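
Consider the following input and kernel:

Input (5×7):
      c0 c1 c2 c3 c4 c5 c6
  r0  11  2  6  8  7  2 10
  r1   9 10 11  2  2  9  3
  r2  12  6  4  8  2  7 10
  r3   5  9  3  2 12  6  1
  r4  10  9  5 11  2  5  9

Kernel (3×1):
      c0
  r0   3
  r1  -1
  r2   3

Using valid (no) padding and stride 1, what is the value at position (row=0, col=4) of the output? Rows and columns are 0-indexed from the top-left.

25

The receptive field on the input at this output position is [7 / 2 / 2]. Elementwise product with the kernel and sum: 7·3 + 2·-1 + 2·3.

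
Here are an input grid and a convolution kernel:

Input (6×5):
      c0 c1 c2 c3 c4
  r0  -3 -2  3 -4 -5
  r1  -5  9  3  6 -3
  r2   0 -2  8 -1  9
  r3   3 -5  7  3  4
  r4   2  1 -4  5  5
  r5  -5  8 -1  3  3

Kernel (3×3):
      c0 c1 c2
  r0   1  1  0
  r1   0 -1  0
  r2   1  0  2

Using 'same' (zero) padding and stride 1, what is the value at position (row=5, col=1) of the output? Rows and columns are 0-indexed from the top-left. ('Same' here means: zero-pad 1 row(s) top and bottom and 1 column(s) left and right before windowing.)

-5

The receptive field on the zero-padded input at this output position is [2 1 -4 / -5 8 -1 / 0 0 0]. Elementwise product with the kernel and sum: 2·1 + 1·1 + 8·-1 + 0·1 + 0·2.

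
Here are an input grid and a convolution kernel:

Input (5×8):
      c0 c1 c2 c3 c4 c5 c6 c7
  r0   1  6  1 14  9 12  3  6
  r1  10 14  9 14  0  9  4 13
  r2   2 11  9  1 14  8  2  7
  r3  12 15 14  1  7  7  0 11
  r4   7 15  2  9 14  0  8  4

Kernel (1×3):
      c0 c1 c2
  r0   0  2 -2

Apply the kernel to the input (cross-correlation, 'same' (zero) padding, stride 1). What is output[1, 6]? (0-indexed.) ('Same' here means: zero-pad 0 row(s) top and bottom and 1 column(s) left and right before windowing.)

The receptive field on the zero-padded input at this output position is [9 4 13]. Elementwise product with the kernel and sum: 4·2 + 13·-2.

-18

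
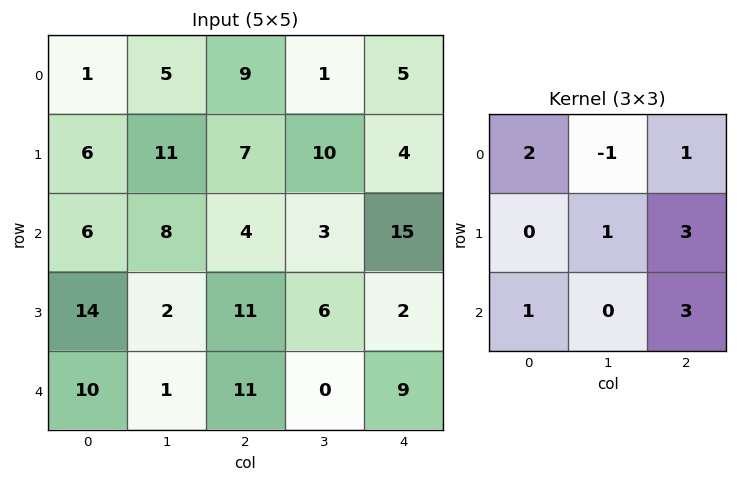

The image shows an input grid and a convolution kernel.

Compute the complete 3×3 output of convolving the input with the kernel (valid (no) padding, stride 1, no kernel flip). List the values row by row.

Output[0,0]: The receptive field on the input at this output position is [1 5 9 / 6 11 7 / 6 8 4]. Elementwise product with the kernel and sum: 1·2 + 5·-1 + 9·1 + 11·1 + 7·3 + 6·1 + 4·3.
Output[0,1]: The receptive field on the input at this output position is [5 9 1 / 11 7 10 / 8 4 3]. Elementwise product with the kernel and sum: 5·2 + 9·-1 + 1·1 + 7·1 + 10·3 + 8·1 + 3·3.

56 56 93
75 58 73
86 45 70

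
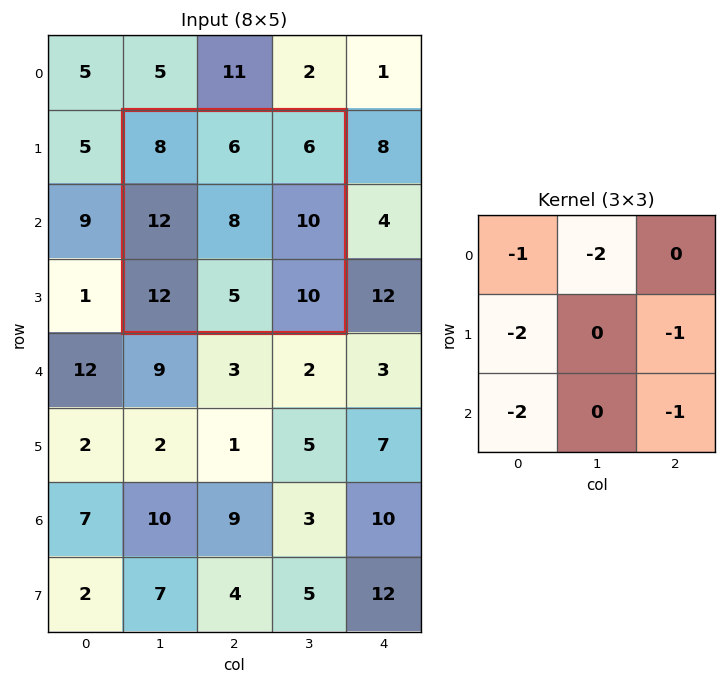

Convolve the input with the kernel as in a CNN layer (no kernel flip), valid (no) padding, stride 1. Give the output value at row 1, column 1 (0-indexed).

The receptive field on the input at this output position is [8 6 6 / 12 8 10 / 12 5 10]. Elementwise product with the kernel and sum: 8·-1 + 6·-2 + 12·-2 + 10·-1 + 12·-2 + 10·-1.

-88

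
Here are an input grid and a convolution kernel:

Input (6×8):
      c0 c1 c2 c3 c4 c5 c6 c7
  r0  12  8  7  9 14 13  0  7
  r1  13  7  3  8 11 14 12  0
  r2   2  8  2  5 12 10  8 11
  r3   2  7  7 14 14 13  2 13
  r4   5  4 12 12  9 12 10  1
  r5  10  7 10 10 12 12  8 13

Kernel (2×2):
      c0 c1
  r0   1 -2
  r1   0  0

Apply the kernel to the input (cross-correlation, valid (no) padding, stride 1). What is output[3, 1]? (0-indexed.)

-7

The receptive field on the input at this output position is [7 7 / 4 12]. Elementwise product with the kernel and sum: 7·1 + 7·-2.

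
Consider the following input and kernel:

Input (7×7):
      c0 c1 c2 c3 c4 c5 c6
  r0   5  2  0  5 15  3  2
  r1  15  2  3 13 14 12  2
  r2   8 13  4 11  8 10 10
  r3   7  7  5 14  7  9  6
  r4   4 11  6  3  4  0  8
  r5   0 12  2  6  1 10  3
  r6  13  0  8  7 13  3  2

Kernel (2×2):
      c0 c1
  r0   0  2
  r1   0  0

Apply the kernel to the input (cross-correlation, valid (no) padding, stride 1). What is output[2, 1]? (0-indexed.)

The receptive field on the input at this output position is [13 4 / 7 5]. Elementwise product with the kernel and sum: 4·2.

8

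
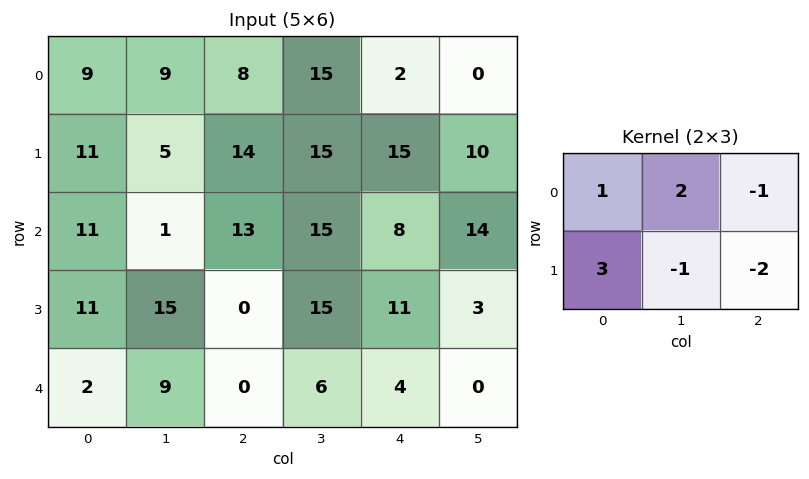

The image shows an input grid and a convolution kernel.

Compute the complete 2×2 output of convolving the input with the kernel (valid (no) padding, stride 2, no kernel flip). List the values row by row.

Output[0,0]: The receptive field on the input at this output position is [9 9 8 / 11 5 14]. Elementwise product with the kernel and sum: 9·1 + 9·2 + 8·-1 + 11·3 + 5·-1 + 14·-2.
Output[0,1]: The receptive field on the input at this output position is [8 15 2 / 14 15 15]. Elementwise product with the kernel and sum: 8·1 + 15·2 + 2·-1 + 14·3 + 15·-1 + 15·-2.

19 33
18 -2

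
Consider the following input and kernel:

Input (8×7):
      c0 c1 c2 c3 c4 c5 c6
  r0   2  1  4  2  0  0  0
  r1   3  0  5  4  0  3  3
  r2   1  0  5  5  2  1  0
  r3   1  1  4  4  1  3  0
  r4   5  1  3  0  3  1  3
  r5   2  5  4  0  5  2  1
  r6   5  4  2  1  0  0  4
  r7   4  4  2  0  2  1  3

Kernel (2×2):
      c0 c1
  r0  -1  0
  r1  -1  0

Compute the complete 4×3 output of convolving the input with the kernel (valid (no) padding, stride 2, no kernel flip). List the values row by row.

Output[0,0]: The receptive field on the input at this output position is [2 1 / 3 0]. Elementwise product with the kernel and sum: 2·-1 + 3·-1.

-5 -9 0
-2 -9 -3
-7 -7 -8
-9 -4 -2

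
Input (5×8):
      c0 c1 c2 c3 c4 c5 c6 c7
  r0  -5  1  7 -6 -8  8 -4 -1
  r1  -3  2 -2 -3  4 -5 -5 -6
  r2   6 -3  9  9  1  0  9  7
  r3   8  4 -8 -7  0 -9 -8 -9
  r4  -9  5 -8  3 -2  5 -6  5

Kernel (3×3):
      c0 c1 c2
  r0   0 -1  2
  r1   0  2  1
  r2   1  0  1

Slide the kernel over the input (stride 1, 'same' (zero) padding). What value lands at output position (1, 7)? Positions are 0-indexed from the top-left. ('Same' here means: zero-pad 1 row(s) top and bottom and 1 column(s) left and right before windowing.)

The receptive field on the zero-padded input at this output position is [-4 -1 0 / -5 -6 0 / 9 7 0]. Elementwise product with the kernel and sum: -1·-1 + 0·2 + -6·2 + 0·1 + 9·1 + 0·1.

-2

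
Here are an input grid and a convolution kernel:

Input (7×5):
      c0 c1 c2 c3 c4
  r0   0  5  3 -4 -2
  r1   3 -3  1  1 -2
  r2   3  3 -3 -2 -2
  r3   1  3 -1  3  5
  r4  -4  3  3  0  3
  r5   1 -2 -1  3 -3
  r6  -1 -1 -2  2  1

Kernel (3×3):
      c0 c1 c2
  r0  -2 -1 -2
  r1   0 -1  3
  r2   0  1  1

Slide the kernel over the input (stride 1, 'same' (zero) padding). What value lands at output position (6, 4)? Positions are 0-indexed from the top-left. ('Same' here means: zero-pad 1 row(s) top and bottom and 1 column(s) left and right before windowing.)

The receptive field on the zero-padded input at this output position is [3 -3 0 / 2 1 0 / 0 0 0]. Elementwise product with the kernel and sum: 3·-2 + -3·-1 + 0·-2 + 1·-1 + 0·3 + 0·1 + 0·1.

-4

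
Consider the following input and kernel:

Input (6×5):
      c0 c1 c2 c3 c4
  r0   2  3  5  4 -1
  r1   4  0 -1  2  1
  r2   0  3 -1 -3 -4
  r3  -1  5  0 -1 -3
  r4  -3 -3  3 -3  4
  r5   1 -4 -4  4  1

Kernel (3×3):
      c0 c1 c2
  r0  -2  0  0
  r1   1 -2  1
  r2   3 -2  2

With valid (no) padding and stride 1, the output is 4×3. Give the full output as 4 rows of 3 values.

Output[0,0]: The receptive field on the input at this output position is [2 3 5 / 4 0 -1 / 0 3 -1]. Elementwise product with the kernel and sum: 2·-2 + 4·1 + 0·-2 + -1·1 + 0·3 + 3·-2 + -1·2.

-9 3 -19
-28 15 -1
-8 -23 24
11 -18 -5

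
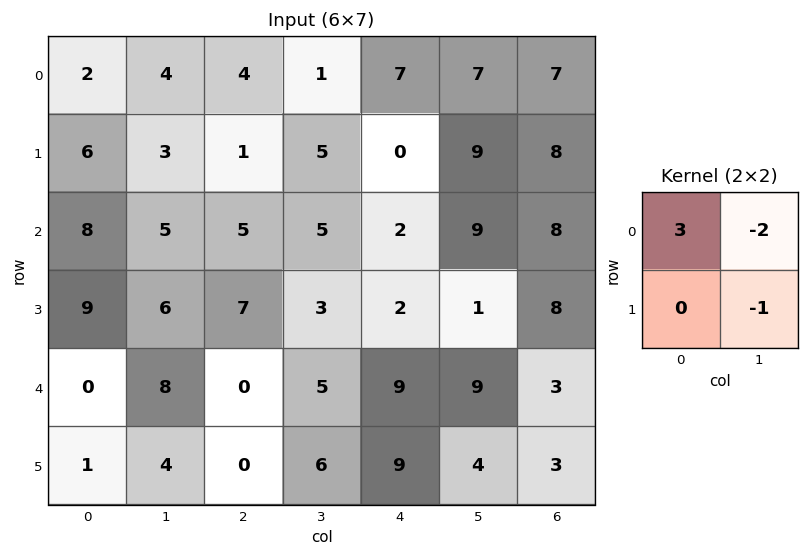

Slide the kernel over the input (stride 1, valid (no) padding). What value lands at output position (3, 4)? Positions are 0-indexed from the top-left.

The receptive field on the input at this output position is [2 1 / 9 9]. Elementwise product with the kernel and sum: 2·3 + 1·-2 + 9·-1.

-5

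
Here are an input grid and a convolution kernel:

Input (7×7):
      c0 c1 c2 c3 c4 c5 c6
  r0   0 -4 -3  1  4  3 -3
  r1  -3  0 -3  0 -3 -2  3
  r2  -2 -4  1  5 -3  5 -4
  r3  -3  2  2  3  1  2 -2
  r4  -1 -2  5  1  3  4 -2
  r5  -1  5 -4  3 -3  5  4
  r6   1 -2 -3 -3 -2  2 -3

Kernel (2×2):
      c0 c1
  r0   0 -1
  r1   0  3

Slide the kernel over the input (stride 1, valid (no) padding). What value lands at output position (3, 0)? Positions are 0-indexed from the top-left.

-8

The receptive field on the input at this output position is [-3 2 / -1 -2]. Elementwise product with the kernel and sum: 2·-1 + -2·3.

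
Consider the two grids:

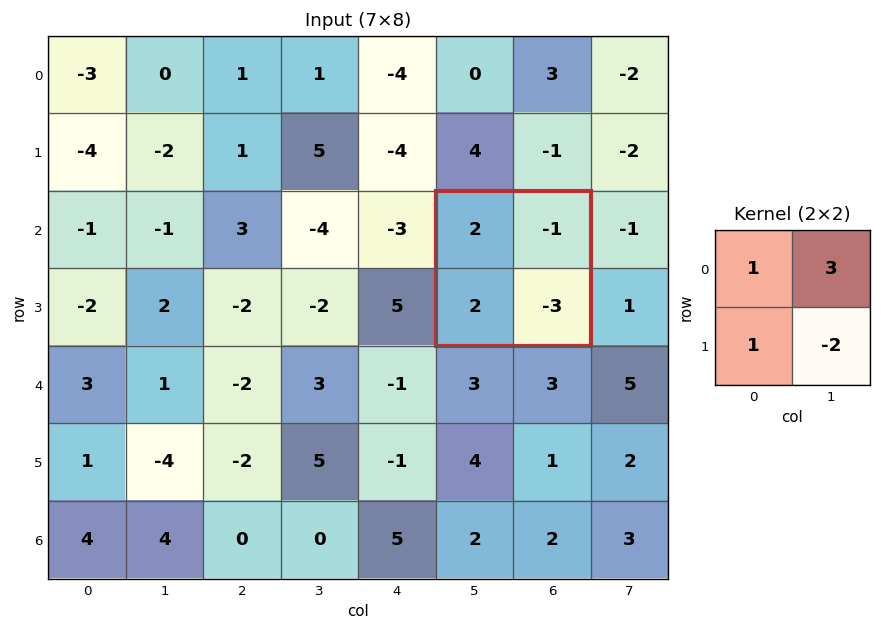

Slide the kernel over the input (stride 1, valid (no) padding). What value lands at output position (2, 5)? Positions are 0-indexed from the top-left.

7

The receptive field on the input at this output position is [2 -1 / 2 -3]. Elementwise product with the kernel and sum: 2·1 + -1·3 + 2·1 + -3·-2.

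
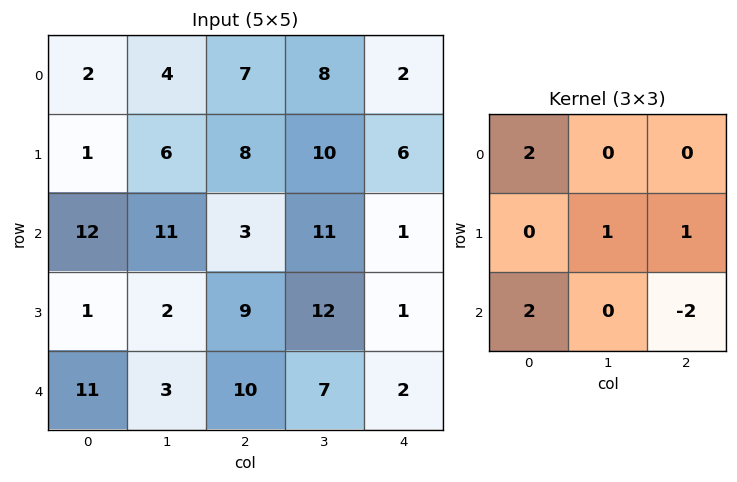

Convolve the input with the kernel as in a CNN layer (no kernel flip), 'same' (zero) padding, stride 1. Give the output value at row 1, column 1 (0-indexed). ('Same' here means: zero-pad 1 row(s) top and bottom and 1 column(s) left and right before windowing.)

36

The receptive field on the zero-padded input at this output position is [2 4 7 / 1 6 8 / 12 11 3]. Elementwise product with the kernel and sum: 2·2 + 6·1 + 8·1 + 12·2 + 3·-2.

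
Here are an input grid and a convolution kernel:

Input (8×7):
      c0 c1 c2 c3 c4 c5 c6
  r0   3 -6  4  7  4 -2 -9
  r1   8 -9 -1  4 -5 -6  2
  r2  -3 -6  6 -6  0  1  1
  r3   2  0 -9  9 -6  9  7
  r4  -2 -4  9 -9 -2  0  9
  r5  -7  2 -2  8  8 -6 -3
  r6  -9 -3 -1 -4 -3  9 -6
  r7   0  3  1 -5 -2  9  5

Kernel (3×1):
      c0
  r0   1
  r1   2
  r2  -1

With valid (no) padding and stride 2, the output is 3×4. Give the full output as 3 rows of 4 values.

22 -4 -6 -6
3 -21 -10 6
-7 6 17 9

Output[0,0]: The receptive field on the input at this output position is [3 / 8 / -3]. Elementwise product with the kernel and sum: 3·1 + 8·2 + -3·-1.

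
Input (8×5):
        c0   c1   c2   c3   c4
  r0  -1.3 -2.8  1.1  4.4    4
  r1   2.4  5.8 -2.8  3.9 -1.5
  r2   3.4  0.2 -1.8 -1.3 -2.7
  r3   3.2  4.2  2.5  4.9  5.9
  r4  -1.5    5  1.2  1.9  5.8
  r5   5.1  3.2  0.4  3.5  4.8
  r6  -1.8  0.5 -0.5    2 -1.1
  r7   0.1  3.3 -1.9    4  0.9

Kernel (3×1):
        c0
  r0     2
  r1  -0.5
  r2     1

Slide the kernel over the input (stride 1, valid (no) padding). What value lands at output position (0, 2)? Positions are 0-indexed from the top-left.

1.8

The receptive field on the input at this output position is [1.1 / -2.8 / -1.8]. Elementwise product with the kernel and sum: 1.1·2 + -2.8·-0.5 + -1.8·1.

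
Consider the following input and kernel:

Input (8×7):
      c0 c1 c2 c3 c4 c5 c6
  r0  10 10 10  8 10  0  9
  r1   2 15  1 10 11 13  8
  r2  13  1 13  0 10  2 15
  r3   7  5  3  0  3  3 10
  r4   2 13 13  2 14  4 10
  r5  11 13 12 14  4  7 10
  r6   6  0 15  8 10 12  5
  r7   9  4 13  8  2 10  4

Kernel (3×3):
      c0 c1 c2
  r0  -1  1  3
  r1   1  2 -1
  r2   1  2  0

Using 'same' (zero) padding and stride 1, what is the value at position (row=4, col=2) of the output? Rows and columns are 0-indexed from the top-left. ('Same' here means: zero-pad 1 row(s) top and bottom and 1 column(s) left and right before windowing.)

72

The receptive field on the zero-padded input at this output position is [5 3 0 / 13 13 2 / 13 12 14]. Elementwise product with the kernel and sum: 5·-1 + 3·1 + 0·3 + 13·1 + 13·2 + 2·-1 + 13·1 + 12·2.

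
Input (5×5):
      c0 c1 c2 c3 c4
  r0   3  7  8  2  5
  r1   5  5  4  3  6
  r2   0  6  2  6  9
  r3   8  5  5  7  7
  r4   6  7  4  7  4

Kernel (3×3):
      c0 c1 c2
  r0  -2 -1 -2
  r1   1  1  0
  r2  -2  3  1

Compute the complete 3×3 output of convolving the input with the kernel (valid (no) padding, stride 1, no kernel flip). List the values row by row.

1 -17 2
-13 0 3
16 -11 1

Output[0,0]: The receptive field on the input at this output position is [3 7 8 / 5 5 4 / 0 6 2]. Elementwise product with the kernel and sum: 3·-2 + 7·-1 + 8·-2 + 5·1 + 5·1 + 0·-2 + 6·3 + 2·1.
Output[0,1]: The receptive field on the input at this output position is [7 8 2 / 5 4 3 / 6 2 6]. Elementwise product with the kernel and sum: 7·-2 + 8·-1 + 2·-2 + 5·1 + 4·1 + 6·-2 + 2·3 + 6·1.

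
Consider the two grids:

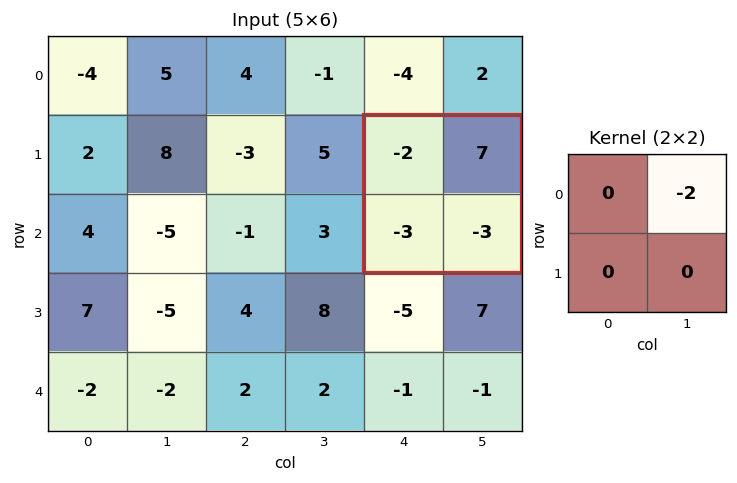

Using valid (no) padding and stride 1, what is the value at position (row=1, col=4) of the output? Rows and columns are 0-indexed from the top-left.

-14

The receptive field on the input at this output position is [-2 7 / -3 -3]. Elementwise product with the kernel and sum: 7·-2.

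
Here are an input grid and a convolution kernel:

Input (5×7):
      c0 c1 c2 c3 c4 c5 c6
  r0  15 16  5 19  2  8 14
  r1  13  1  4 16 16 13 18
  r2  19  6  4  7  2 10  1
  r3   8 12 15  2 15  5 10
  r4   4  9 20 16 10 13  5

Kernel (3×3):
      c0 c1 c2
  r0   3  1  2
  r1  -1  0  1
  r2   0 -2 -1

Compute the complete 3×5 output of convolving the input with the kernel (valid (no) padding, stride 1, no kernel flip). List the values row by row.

Output[0,0]: The receptive field on the input at this output position is [15 16 5 / 13 1 4 / 19 6 4]. Elementwise product with the kernel and sum: 15·3 + 16·1 + 5·2 + 13·-1 + 4·1 + 6·-2 + 4·-1.

46 91 34 58 23
-6 8 39 58 76
40 -30 -19 13 -18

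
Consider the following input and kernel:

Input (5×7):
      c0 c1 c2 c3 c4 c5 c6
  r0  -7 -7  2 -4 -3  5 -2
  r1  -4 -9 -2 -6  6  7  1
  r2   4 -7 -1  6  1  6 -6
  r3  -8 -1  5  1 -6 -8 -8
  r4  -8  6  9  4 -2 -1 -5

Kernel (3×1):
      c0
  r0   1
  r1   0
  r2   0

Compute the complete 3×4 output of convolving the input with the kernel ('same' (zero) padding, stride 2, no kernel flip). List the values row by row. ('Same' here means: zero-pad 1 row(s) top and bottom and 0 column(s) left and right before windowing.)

0 0 0 0
-4 -2 6 1
-8 5 -6 -8

Output[0,0]: The receptive field on the zero-padded input at this output position is [0 / -7 / -4]. Elementwise product with the kernel and sum: 0·1.
Output[0,1]: The receptive field on the zero-padded input at this output position is [0 / 2 / -2]. Elementwise product with the kernel and sum: 0·1.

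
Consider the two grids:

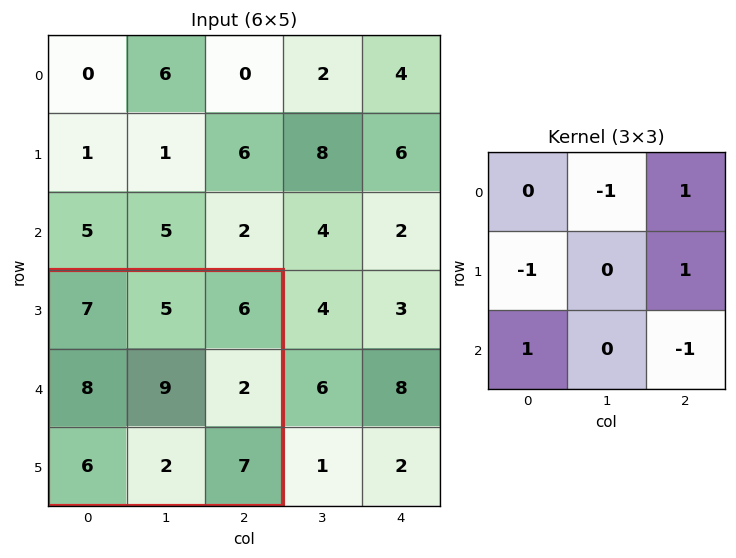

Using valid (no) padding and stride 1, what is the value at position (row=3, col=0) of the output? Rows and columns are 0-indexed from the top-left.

The receptive field on the input at this output position is [7 5 6 / 8 9 2 / 6 2 7]. Elementwise product with the kernel and sum: 5·-1 + 6·1 + 8·-1 + 2·1 + 6·1 + 7·-1.

-6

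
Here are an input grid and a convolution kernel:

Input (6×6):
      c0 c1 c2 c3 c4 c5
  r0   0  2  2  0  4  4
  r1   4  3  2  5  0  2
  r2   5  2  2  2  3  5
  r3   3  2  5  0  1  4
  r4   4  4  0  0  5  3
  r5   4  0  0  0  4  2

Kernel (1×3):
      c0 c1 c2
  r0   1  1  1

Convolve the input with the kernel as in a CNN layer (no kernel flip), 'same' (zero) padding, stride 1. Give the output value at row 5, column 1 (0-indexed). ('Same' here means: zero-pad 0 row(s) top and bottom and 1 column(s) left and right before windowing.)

4

The receptive field on the zero-padded input at this output position is [4 0 0]. Elementwise product with the kernel and sum: 4·1 + 0·1 + 0·1.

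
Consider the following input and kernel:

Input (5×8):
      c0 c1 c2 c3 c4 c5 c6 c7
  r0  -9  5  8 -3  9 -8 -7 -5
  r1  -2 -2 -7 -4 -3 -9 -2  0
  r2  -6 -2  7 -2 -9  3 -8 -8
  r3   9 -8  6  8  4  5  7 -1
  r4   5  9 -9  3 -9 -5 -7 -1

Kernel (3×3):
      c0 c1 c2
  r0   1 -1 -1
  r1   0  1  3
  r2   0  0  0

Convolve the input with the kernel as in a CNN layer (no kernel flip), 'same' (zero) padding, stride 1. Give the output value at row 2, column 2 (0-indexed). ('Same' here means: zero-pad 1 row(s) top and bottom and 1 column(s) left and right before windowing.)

10

The receptive field on the zero-padded input at this output position is [-2 -7 -4 / -2 7 -2 / -8 6 8]. Elementwise product with the kernel and sum: -2·1 + -7·-1 + -4·-1 + 7·1 + -2·3.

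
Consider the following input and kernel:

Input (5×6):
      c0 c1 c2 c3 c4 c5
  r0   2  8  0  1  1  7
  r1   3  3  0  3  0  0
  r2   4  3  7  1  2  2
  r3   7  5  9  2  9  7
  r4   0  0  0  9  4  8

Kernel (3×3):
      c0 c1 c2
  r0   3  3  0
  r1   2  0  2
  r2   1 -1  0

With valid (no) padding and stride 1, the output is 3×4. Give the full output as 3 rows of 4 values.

Output[0,0]: The receptive field on the input at this output position is [2 8 0 / 3 3 0 / 4 3 7]. Elementwise product with the kernel and sum: 2·3 + 8·3 + 3·2 + 0·2 + 4·1 + 3·-1.

37 32 9 11
42 13 34 8
53 44 51 32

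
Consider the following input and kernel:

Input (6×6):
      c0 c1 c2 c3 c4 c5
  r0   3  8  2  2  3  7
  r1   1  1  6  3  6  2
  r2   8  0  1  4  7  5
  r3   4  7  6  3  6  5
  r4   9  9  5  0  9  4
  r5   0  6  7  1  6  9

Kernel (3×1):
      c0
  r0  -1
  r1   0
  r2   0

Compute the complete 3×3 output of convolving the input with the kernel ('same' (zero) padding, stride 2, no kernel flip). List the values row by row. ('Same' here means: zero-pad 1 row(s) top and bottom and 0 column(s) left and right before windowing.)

Output[0,0]: The receptive field on the zero-padded input at this output position is [0 / 3 / 1]. Elementwise product with the kernel and sum: 0·-1.

0 0 0
-1 -6 -6
-4 -6 -6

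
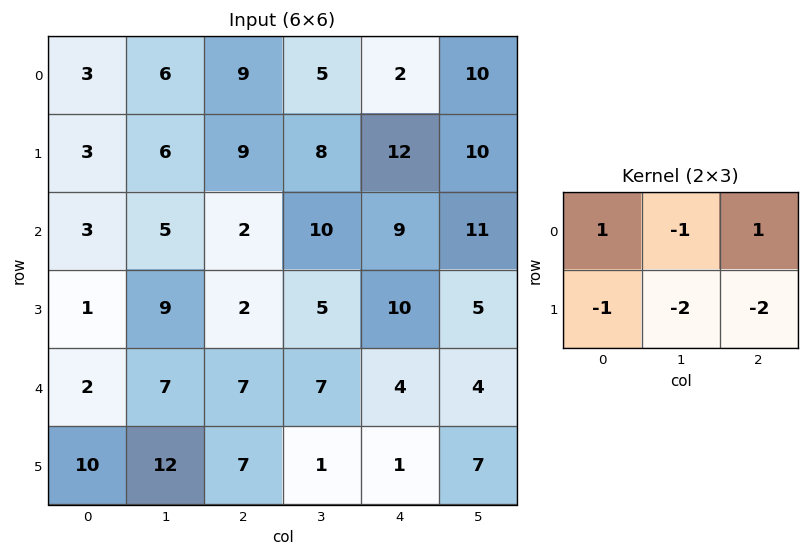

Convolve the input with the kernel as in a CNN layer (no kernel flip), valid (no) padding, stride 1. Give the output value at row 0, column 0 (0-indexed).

-27

The receptive field on the input at this output position is [3 6 9 / 3 6 9]. Elementwise product with the kernel and sum: 3·1 + 6·-1 + 9·1 + 3·-1 + 6·-2 + 9·-2.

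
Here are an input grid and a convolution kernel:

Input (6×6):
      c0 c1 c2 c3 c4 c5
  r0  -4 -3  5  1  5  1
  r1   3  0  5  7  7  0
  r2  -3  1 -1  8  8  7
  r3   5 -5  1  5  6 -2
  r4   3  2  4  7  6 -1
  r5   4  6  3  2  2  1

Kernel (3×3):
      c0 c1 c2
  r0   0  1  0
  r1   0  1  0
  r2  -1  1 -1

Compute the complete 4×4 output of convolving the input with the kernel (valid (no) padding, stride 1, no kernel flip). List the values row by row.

Output[0,0]: The receptive field on the input at this output position is [-4 -3 5 / 3 0 5 / -3 1 -1]. Elementwise product with the kernel and sum: -3·1 + 0·1 + -3·-1 + 1·1 + -1·-1.

2 0 9 5
-10 5 13 18
-9 -5 10 14
-4 0 9 11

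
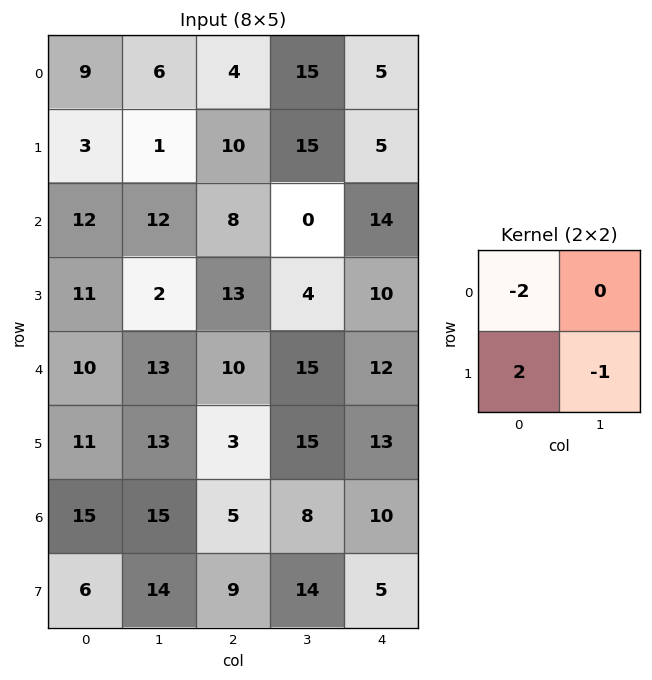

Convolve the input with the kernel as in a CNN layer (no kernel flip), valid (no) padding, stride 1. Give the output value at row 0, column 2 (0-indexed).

-3

The receptive field on the input at this output position is [4 15 / 10 15]. Elementwise product with the kernel and sum: 4·-2 + 10·2 + 15·-1.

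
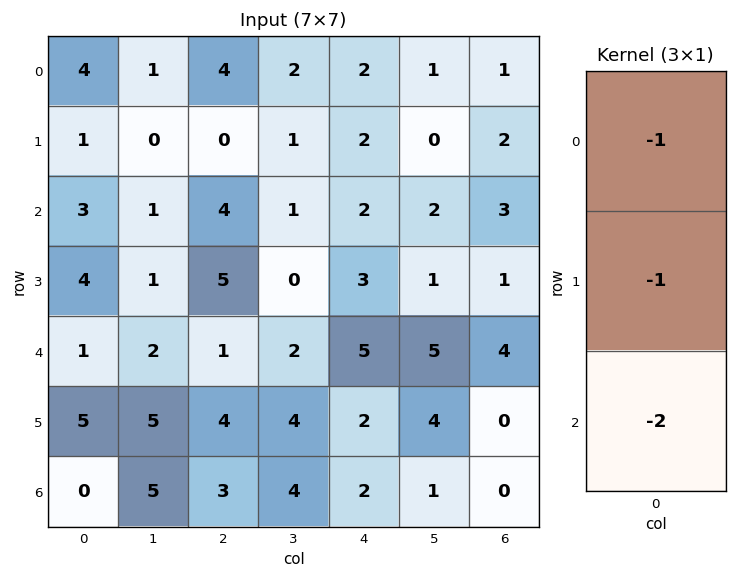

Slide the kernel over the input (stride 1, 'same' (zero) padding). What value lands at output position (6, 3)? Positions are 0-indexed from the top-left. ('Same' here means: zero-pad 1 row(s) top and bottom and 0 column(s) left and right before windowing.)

The receptive field on the zero-padded input at this output position is [4 / 4 / 0]. Elementwise product with the kernel and sum: 4·-1 + 4·-1 + 0·-2.

-8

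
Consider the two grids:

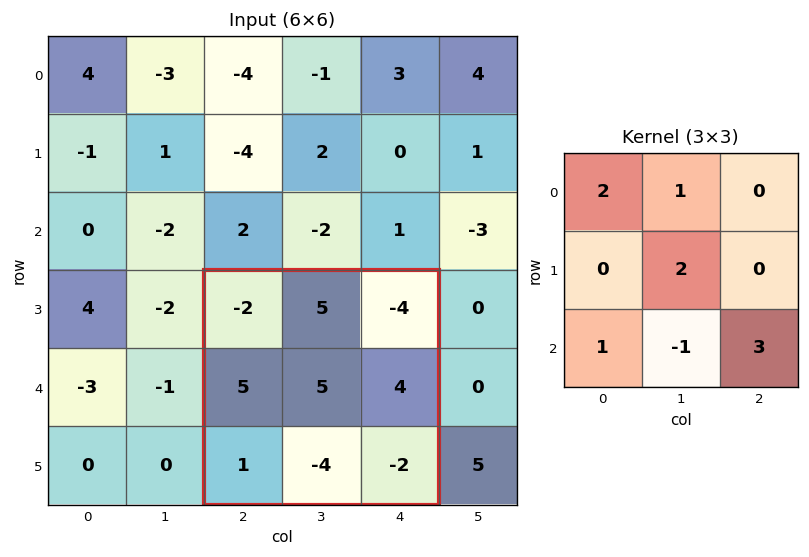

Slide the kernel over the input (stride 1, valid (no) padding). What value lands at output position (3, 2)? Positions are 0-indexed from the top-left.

10

The receptive field on the input at this output position is [-2 5 -4 / 5 5 4 / 1 -4 -2]. Elementwise product with the kernel and sum: -2·2 + 5·1 + 5·2 + 1·1 + -4·-1 + -2·3.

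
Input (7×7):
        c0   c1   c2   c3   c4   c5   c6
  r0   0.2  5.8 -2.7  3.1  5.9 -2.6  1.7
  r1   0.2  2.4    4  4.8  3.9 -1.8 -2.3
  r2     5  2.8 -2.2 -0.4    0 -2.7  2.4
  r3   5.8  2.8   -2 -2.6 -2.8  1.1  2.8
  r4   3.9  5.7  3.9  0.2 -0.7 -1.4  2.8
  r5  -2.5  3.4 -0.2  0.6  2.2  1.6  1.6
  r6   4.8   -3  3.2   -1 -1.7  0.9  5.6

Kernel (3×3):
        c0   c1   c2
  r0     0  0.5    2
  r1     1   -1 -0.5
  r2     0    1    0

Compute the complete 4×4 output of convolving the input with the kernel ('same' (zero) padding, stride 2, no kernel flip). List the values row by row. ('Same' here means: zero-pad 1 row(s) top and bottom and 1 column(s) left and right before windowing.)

Output[0,0]: The receptive field on the zero-padded input at this output position is [0 0 0 / 0 0.2 5.8 / 0 0.2 2.4]. Elementwise product with the kernel and sum: 0·0.5 + 0·2 + 0·1 + 0.2·-1 + 5.8·-0.5 + 0.2·1.
Output[0,1]: The receptive field on the zero-padded input at this output position is [0 0 0 / 5.8 -2.7 3.1 / 2.4 4 4.8]. Elementwise product with the kernel and sum: 0·0.5 + 0·2 + 5.8·1 + -2.7·-1 + 3.1·-0.5 + 4·1.

-2.9 10.95 2.4 -6.6
4.3 14.8 -3.5 -3.45
-0.75 -4.7 4.6 -1.2
2.25 -4.6 4.55 -3.9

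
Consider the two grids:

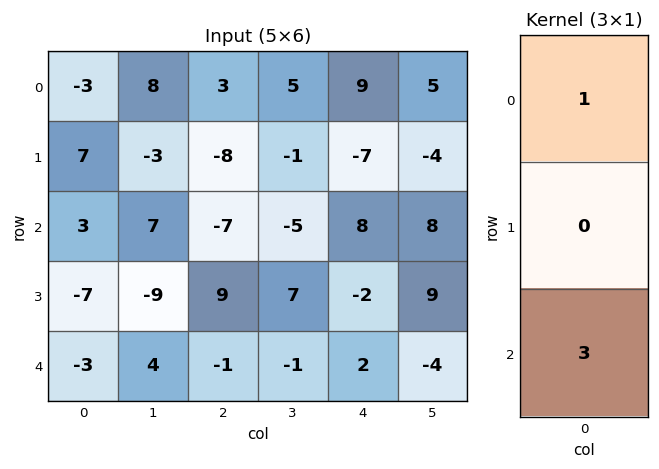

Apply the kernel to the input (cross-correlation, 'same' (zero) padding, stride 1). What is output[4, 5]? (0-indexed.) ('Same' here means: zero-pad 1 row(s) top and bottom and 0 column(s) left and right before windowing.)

9

The receptive field on the zero-padded input at this output position is [9 / -4 / 0]. Elementwise product with the kernel and sum: 9·1 + 0·3.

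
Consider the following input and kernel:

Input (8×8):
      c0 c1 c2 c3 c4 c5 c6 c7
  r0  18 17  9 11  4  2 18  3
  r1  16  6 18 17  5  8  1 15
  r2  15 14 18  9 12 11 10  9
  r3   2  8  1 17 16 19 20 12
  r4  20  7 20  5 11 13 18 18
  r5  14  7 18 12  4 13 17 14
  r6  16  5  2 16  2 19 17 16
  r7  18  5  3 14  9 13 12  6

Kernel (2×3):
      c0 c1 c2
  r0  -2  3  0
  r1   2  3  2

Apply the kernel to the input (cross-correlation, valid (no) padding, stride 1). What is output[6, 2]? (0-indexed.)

The receptive field on the input at this output position is [2 16 2 / 3 14 9]. Elementwise product with the kernel and sum: 2·-2 + 16·3 + 3·2 + 14·3 + 9·2.

110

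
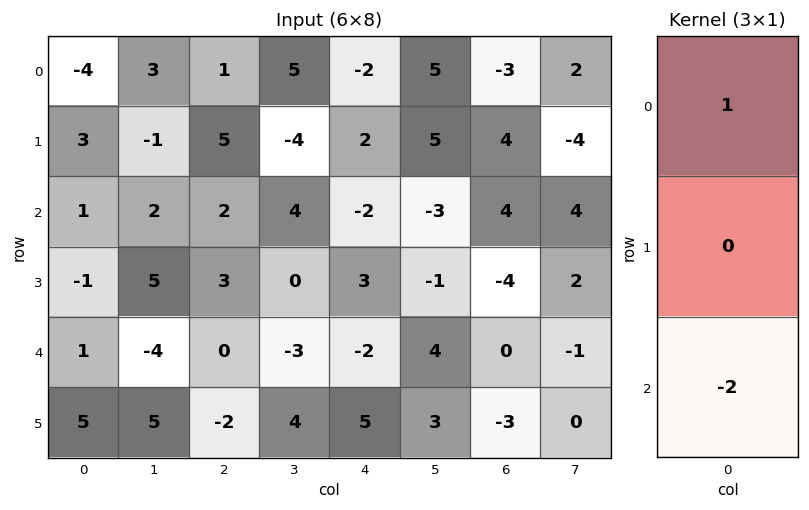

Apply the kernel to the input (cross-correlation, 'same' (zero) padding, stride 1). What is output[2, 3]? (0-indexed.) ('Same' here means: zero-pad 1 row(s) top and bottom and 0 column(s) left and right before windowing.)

The receptive field on the zero-padded input at this output position is [-4 / 4 / 0]. Elementwise product with the kernel and sum: -4·1 + 0·-2.

-4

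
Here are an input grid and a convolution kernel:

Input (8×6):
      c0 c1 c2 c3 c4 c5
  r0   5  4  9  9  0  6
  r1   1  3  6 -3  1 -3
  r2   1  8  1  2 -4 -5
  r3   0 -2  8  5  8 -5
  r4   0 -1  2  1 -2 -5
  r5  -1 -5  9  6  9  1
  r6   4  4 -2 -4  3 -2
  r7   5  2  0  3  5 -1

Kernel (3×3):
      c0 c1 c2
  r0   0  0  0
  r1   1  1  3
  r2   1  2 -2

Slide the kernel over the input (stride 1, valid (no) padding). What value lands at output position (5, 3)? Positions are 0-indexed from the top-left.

8

The receptive field on the input at this output position is [6 9 1 / -4 3 -2 / 3 5 -1]. Elementwise product with the kernel and sum: -4·1 + 3·1 + -2·3 + 3·1 + 5·2 + -1·-2.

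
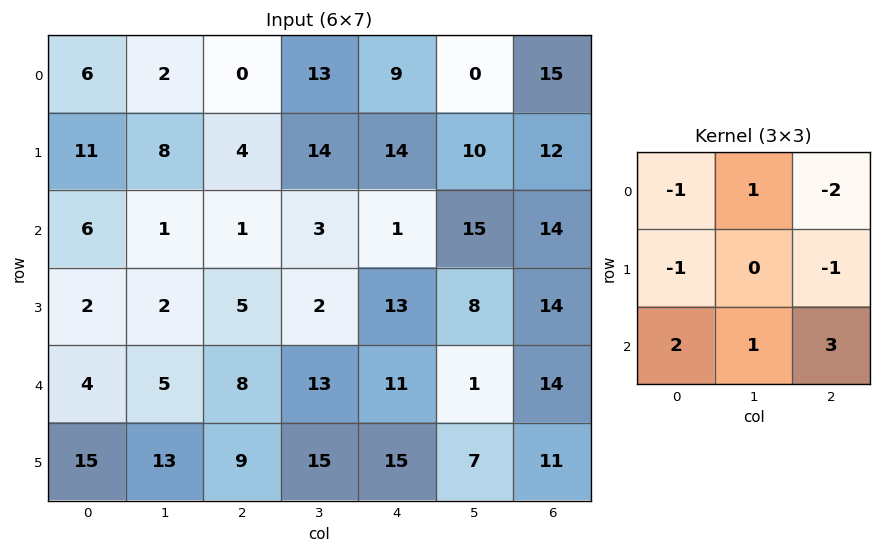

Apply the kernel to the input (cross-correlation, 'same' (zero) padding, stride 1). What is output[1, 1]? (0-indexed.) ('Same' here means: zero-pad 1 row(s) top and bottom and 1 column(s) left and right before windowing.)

-3

The receptive field on the zero-padded input at this output position is [6 2 0 / 11 8 4 / 6 1 1]. Elementwise product with the kernel and sum: 6·-1 + 2·1 + 0·-2 + 11·-1 + 4·-1 + 6·2 + 1·1 + 1·3.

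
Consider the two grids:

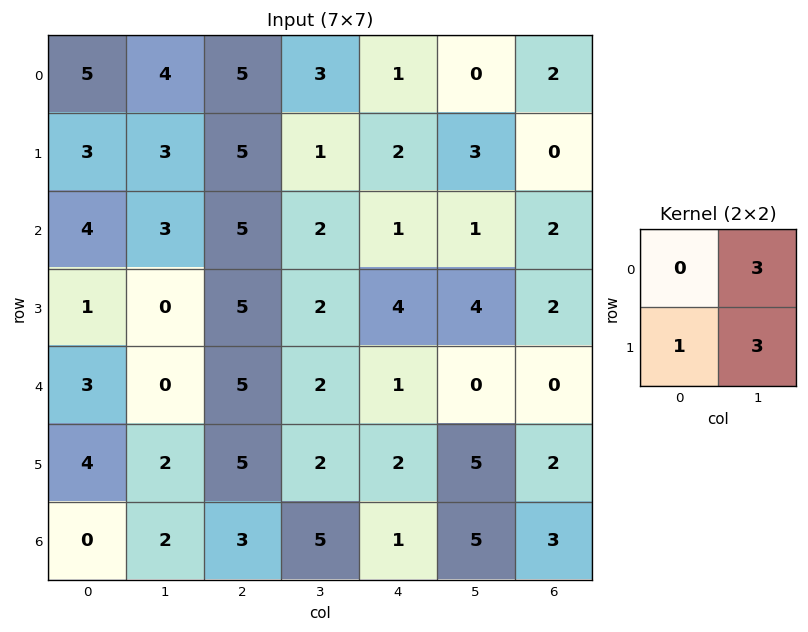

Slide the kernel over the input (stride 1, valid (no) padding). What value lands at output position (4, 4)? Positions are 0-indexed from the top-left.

The receptive field on the input at this output position is [1 0 / 2 5]. Elementwise product with the kernel and sum: 0·3 + 2·1 + 5·3.

17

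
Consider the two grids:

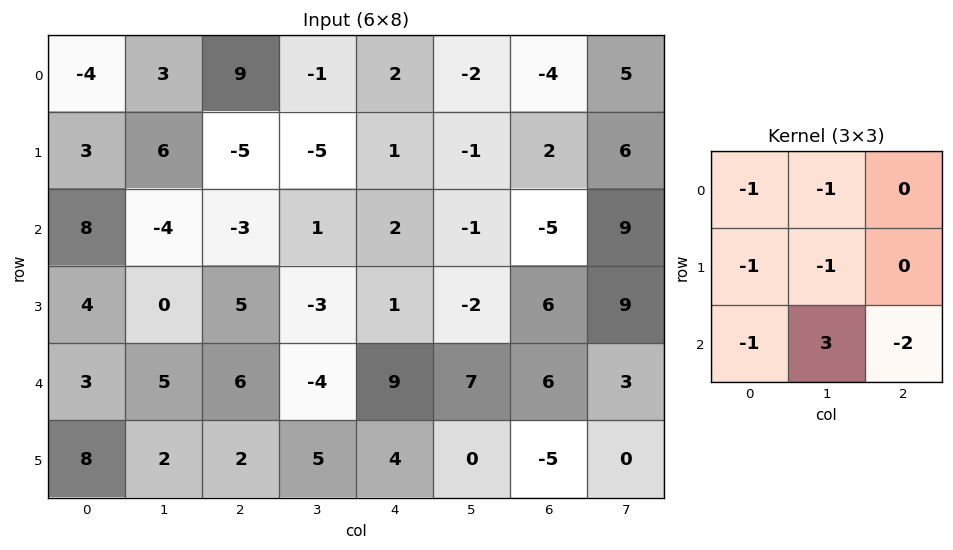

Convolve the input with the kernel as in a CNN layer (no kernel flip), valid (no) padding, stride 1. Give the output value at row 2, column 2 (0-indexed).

-36

The receptive field on the input at this output position is [-3 1 2 / 5 -3 1 / 6 -4 9]. Elementwise product with the kernel and sum: -3·-1 + 1·-1 + 5·-1 + -3·-1 + 6·-1 + -4·3 + 9·-2.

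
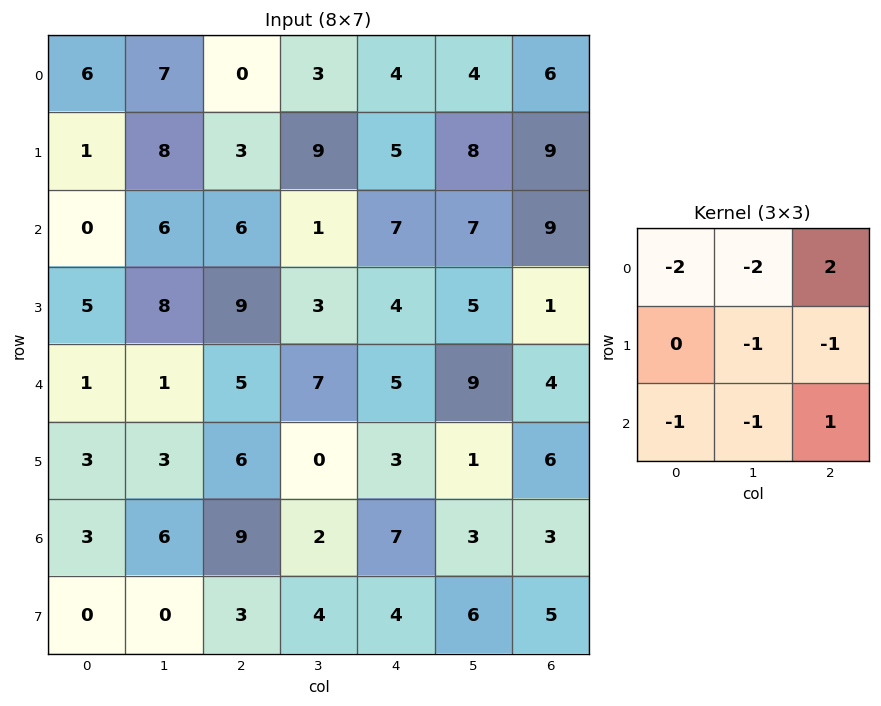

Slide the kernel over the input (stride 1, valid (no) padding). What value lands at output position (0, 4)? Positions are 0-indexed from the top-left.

-26

The receptive field on the input at this output position is [4 4 6 / 5 8 9 / 7 7 9]. Elementwise product with the kernel and sum: 4·-2 + 4·-2 + 6·2 + 8·-1 + 9·-1 + 7·-1 + 7·-1 + 9·1.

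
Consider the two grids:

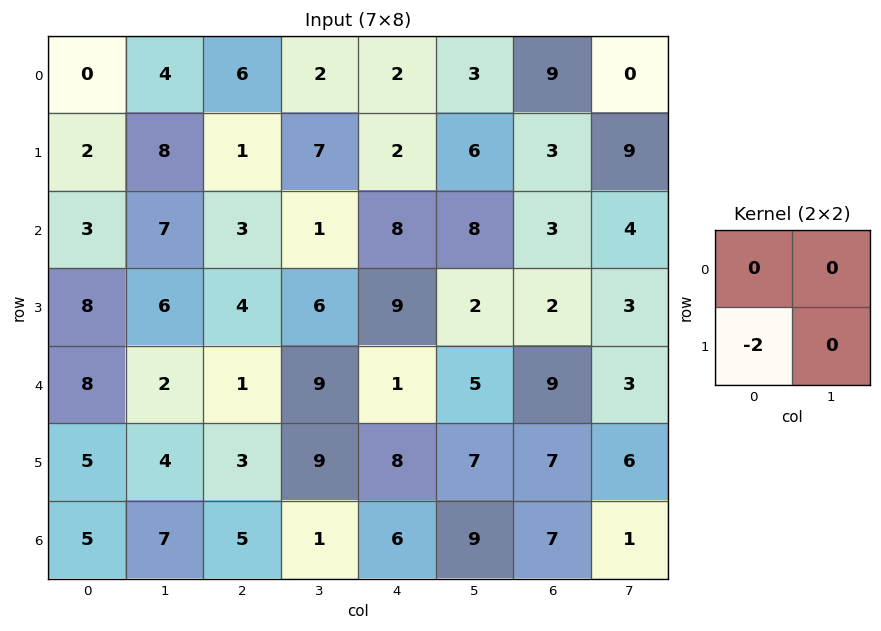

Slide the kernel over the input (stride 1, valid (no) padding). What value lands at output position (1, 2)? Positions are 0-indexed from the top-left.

The receptive field on the input at this output position is [1 7 / 3 1]. Elementwise product with the kernel and sum: 3·-2.

-6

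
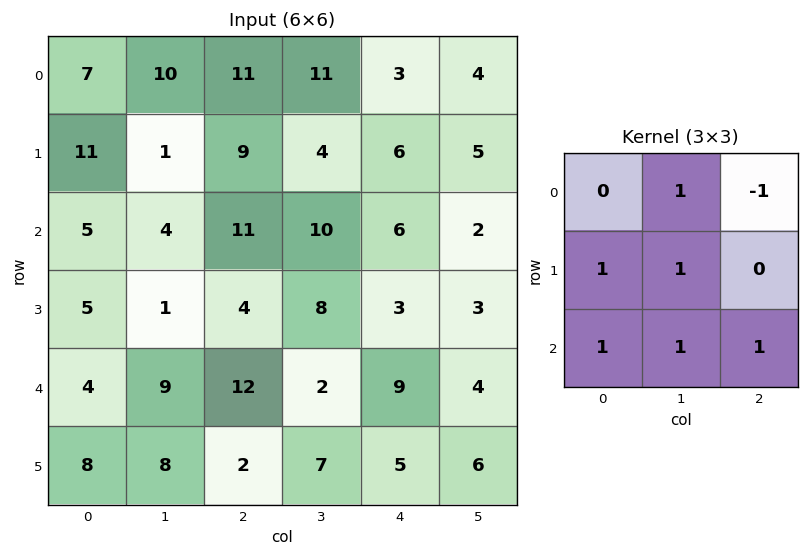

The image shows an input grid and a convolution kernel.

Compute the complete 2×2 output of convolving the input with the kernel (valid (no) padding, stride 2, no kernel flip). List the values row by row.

31 48
24 39

Output[0,0]: The receptive field on the input at this output position is [7 10 11 / 11 1 9 / 5 4 11]. Elementwise product with the kernel and sum: 10·1 + 11·-1 + 11·1 + 1·1 + 5·1 + 4·1 + 11·1.
Output[0,1]: The receptive field on the input at this output position is [11 11 3 / 9 4 6 / 11 10 6]. Elementwise product with the kernel and sum: 11·1 + 3·-1 + 9·1 + 4·1 + 11·1 + 10·1 + 6·1.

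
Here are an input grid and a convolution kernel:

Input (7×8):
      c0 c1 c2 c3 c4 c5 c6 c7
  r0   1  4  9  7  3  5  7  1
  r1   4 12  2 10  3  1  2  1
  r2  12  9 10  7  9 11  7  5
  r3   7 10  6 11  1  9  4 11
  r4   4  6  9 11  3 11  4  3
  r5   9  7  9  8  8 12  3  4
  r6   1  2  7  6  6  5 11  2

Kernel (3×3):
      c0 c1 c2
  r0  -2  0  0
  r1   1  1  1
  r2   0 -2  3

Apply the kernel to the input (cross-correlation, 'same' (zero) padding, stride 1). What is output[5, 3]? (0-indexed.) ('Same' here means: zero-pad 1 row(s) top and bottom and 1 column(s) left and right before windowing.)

The receptive field on the zero-padded input at this output position is [9 11 3 / 9 8 8 / 7 6 6]. Elementwise product with the kernel and sum: 9·-2 + 9·1 + 8·1 + 8·1 + 6·-2 + 6·3.

13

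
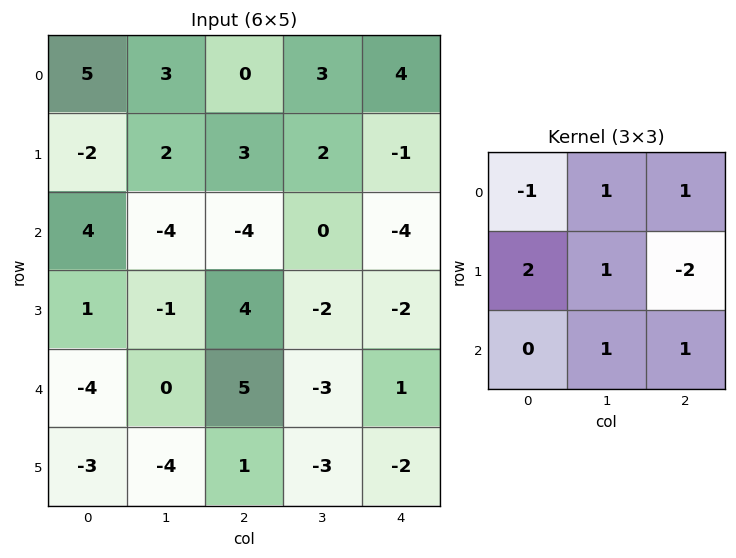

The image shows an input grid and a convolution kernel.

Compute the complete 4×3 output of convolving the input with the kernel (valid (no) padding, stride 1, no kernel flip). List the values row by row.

-18 -1 13
22 -7 -6
-14 8 8
-19 12 -8

Output[0,0]: The receptive field on the input at this output position is [5 3 0 / -2 2 3 / 4 -4 -4]. Elementwise product with the kernel and sum: 5·-1 + 3·1 + 0·1 + -2·2 + 2·1 + 3·-2 + -4·1 + -4·1.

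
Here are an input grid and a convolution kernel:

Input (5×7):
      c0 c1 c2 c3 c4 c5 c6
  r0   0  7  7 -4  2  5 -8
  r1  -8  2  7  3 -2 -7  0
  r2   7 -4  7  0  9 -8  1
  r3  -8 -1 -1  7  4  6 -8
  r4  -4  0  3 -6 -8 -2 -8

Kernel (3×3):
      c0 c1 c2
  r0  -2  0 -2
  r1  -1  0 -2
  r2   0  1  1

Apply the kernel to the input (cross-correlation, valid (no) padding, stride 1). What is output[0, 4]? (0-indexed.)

The receptive field on the input at this output position is [2 5 -8 / -2 -7 0 / 9 -8 1]. Elementwise product with the kernel and sum: 2·-2 + -8·-2 + -2·-1 + 0·-2 + -8·1 + 1·1.

7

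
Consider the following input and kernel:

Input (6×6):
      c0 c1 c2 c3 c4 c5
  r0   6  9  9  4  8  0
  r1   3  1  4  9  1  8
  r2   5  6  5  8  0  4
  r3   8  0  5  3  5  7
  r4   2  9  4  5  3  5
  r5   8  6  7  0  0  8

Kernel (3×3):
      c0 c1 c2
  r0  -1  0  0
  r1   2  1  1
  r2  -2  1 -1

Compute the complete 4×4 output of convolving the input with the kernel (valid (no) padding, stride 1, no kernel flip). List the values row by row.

-4 -9 7 3
-3 26 2 3
17 -17 7 -2
-8 22 -3 7

Output[0,0]: The receptive field on the input at this output position is [6 9 9 / 3 1 4 / 5 6 5]. Elementwise product with the kernel and sum: 6·-1 + 3·2 + 1·1 + 4·1 + 5·-2 + 6·1 + 5·-1.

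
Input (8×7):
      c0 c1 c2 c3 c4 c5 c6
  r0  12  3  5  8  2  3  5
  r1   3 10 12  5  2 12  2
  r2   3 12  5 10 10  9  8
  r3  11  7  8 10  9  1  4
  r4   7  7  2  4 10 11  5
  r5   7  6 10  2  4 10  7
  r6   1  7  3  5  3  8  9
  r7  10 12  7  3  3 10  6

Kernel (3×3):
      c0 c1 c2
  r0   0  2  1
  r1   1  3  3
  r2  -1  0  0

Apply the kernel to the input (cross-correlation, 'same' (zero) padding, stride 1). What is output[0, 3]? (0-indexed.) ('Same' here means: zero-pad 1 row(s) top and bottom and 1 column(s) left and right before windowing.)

The receptive field on the zero-padded input at this output position is [0 0 0 / 5 8 2 / 12 5 2]. Elementwise product with the kernel and sum: 0·2 + 0·1 + 5·1 + 8·3 + 2·3 + 12·-1.

23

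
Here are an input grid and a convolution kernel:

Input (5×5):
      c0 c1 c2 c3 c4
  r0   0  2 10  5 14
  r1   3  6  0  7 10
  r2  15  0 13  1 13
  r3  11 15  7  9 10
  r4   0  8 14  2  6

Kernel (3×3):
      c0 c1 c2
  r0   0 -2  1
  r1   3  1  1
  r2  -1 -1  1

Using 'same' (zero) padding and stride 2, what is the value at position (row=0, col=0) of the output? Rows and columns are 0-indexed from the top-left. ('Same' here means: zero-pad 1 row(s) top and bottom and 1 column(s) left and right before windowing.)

The receptive field on the zero-padded input at this output position is [0 0 0 / 0 0 2 / 0 3 6]. Elementwise product with the kernel and sum: 0·-2 + 0·1 + 0·3 + 0·1 + 2·1 + 0·-1 + 3·-1 + 6·1.

5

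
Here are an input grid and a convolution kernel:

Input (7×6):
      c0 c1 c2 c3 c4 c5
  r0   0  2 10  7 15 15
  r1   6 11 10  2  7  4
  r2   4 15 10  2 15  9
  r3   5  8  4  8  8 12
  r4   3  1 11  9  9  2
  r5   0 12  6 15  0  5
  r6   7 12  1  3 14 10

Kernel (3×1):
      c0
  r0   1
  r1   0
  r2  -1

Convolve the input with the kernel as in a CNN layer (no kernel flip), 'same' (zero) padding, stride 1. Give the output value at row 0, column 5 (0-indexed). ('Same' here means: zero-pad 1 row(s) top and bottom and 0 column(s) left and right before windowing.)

-4

The receptive field on the zero-padded input at this output position is [0 / 15 / 4]. Elementwise product with the kernel and sum: 0·1 + 4·-1.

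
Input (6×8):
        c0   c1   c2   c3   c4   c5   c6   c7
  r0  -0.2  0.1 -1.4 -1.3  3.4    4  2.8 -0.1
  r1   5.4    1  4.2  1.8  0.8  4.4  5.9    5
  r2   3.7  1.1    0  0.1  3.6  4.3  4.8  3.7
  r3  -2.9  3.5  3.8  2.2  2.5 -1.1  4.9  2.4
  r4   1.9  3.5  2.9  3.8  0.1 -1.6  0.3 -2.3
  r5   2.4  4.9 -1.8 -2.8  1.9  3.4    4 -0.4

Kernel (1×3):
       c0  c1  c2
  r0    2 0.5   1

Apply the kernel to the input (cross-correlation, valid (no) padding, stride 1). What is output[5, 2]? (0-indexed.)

The receptive field on the input at this output position is [-1.8 -2.8 1.9]. Elementwise product with the kernel and sum: -1.8·2 + -2.8·0.5 + 1.9·1.

-3.1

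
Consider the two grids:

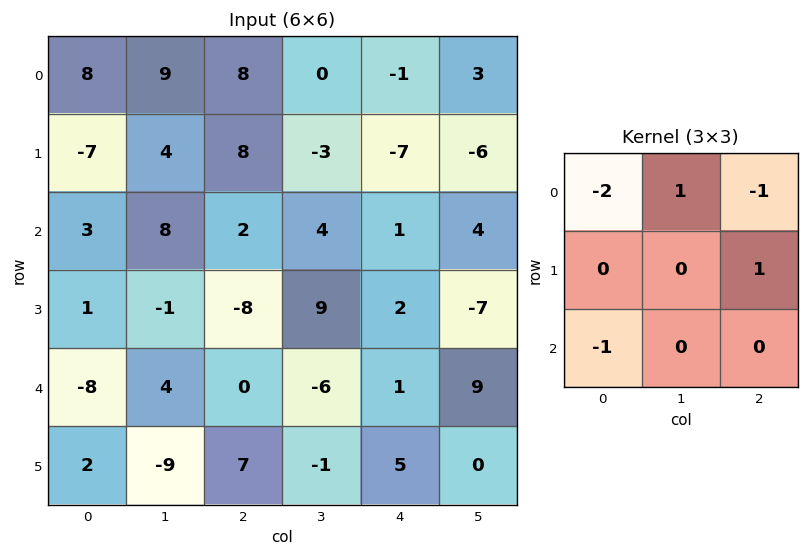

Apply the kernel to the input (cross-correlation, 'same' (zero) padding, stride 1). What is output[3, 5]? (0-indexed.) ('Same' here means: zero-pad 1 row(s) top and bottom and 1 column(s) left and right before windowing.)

The receptive field on the zero-padded input at this output position is [1 4 0 / 2 -7 0 / 1 9 0]. Elementwise product with the kernel and sum: 1·-2 + 4·1 + 0·-1 + 0·1 + 1·-1.

1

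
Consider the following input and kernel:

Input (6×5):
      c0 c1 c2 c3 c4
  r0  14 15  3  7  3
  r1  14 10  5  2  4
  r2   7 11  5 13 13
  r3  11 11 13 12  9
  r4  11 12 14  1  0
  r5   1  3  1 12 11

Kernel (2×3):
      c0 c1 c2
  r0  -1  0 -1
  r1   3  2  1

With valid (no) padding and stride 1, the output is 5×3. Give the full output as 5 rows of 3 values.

Output[0,0]: The receptive field on the input at this output position is [14 15 3 / 14 10 5]. Elementwise product with the kernel and sum: 14·-1 + 3·-1 + 14·3 + 10·2 + 5·1.
Output[0,1]: The receptive field on the input at this output position is [15 3 7 / 10 5 2]. Elementwise product with the kernel and sum: 15·-1 + 7·-1 + 10·3 + 5·2 + 2·1.

50 20 17
29 44 45
56 47 54
47 42 22
-15 10 24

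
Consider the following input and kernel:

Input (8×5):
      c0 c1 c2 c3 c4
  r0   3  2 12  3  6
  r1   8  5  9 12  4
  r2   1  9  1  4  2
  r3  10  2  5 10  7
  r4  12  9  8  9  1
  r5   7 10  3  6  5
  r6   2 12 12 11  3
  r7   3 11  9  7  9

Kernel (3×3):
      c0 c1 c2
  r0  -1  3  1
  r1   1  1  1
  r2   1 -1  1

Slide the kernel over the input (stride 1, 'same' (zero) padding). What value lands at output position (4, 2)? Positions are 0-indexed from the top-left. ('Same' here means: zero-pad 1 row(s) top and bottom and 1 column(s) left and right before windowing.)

62

The receptive field on the zero-padded input at this output position is [2 5 10 / 9 8 9 / 10 3 6]. Elementwise product with the kernel and sum: 2·-1 + 5·3 + 10·1 + 9·1 + 8·1 + 9·1 + 10·1 + 3·-1 + 6·1.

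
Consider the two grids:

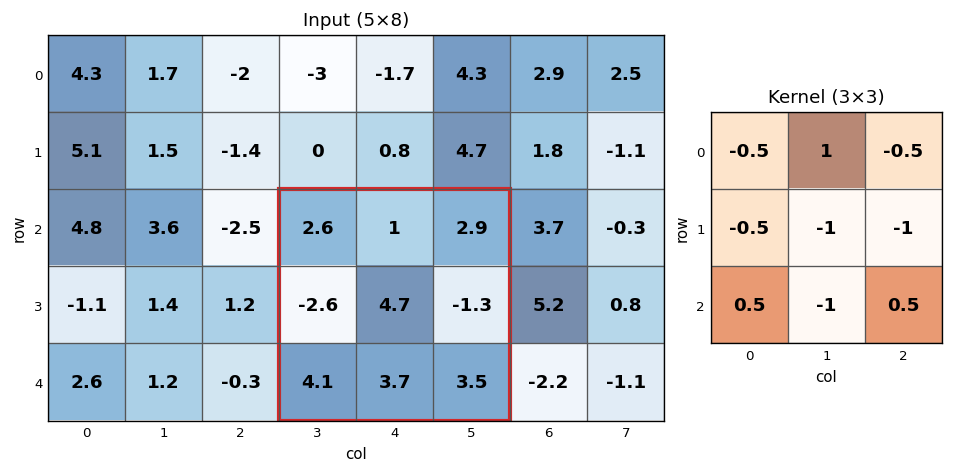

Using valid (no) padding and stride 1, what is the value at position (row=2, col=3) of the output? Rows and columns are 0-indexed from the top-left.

-3.75

The receptive field on the input at this output position is [2.6 1 2.9 / -2.6 4.7 -1.3 / 4.1 3.7 3.5]. Elementwise product with the kernel and sum: 2.6·-0.5 + 1·1 + 2.9·-0.5 + -2.6·-0.5 + 4.7·-1 + -1.3·-1 + 4.1·0.5 + 3.7·-1 + 3.5·0.5.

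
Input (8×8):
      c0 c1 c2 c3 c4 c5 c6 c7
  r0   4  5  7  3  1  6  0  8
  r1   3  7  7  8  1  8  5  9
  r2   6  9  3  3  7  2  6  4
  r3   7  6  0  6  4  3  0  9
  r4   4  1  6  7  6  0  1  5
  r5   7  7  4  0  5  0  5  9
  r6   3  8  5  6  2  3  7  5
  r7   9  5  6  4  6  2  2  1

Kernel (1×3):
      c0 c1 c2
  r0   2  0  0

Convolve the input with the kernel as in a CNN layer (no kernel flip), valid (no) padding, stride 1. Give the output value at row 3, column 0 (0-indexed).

14

The receptive field on the input at this output position is [7 6 0]. Elementwise product with the kernel and sum: 7·2.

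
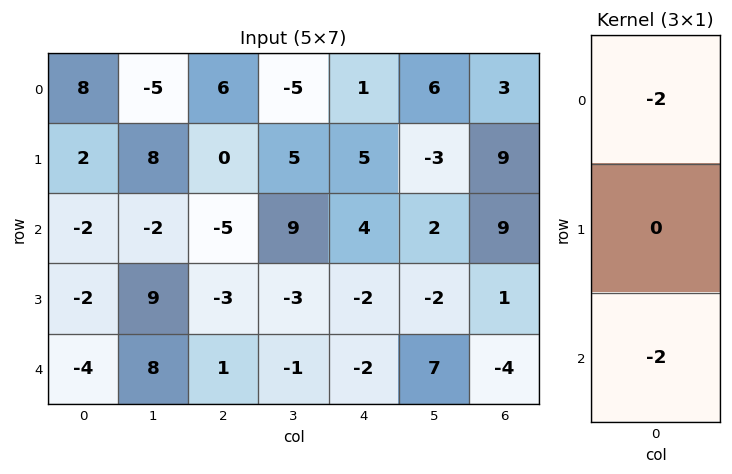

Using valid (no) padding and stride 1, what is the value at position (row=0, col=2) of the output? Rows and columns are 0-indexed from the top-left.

-2

The receptive field on the input at this output position is [6 / 0 / -5]. Elementwise product with the kernel and sum: 6·-2 + -5·-2.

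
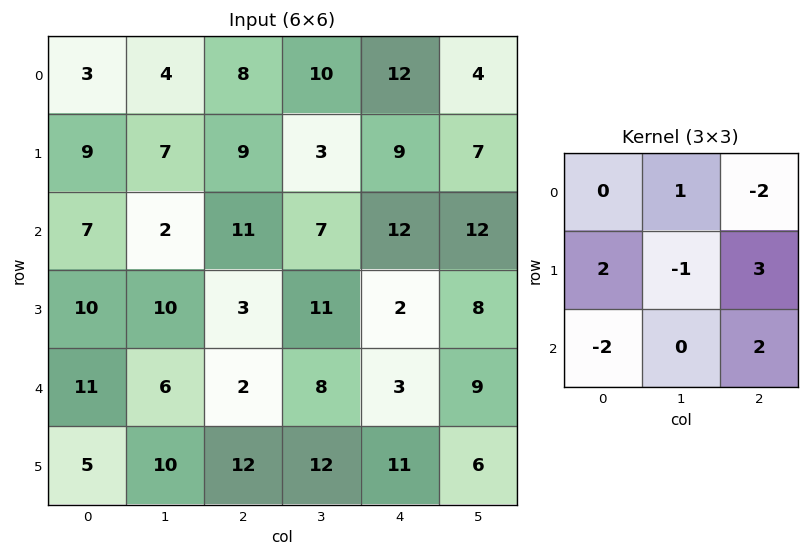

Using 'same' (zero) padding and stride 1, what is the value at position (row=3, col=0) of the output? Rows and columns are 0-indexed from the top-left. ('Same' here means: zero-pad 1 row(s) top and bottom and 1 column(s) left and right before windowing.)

35

The receptive field on the zero-padded input at this output position is [0 7 2 / 0 10 10 / 0 11 6]. Elementwise product with the kernel and sum: 7·1 + 2·-2 + 0·2 + 10·-1 + 10·3 + 0·-2 + 6·2.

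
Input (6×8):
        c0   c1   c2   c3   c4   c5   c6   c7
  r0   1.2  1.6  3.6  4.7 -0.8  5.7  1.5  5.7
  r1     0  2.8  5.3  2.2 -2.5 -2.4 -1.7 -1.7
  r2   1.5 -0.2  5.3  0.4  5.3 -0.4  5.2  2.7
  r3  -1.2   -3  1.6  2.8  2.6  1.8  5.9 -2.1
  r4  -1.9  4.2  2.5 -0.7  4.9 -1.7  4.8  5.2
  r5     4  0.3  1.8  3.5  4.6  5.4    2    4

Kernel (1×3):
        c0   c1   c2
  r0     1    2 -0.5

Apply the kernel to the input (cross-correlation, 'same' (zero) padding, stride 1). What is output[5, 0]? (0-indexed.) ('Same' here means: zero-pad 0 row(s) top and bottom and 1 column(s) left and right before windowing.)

The receptive field on the zero-padded input at this output position is [0 4 0.3]. Elementwise product with the kernel and sum: 0·1 + 4·2 + 0.3·-0.5.

7.85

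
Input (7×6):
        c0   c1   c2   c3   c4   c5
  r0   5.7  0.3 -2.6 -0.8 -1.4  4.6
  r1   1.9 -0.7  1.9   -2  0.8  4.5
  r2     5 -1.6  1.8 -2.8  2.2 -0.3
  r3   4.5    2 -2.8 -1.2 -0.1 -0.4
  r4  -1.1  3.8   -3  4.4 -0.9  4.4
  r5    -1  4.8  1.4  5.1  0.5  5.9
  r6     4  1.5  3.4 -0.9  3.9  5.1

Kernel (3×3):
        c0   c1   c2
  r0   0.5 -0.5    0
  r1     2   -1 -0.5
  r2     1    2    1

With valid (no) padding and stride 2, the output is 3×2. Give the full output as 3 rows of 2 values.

9.85 2.9
15.2 2.85
0.45 -0.75

Output[0,0]: The receptive field on the input at this output position is [5.7 0.3 -2.6 / 1.9 -0.7 1.9 / 5 -1.6 1.8]. Elementwise product with the kernel and sum: 5.7·0.5 + 0.3·-0.5 + 1.9·2 + -0.7·-1 + 1.9·-0.5 + 5·1 + -1.6·2 + 1.8·1.
Output[0,1]: The receptive field on the input at this output position is [-2.6 -0.8 -1.4 / 1.9 -2 0.8 / 1.8 -2.8 2.2]. Elementwise product with the kernel and sum: -2.6·0.5 + -0.8·-0.5 + 1.9·2 + -2·-1 + 0.8·-0.5 + 1.8·1 + -2.8·2 + 2.2·1.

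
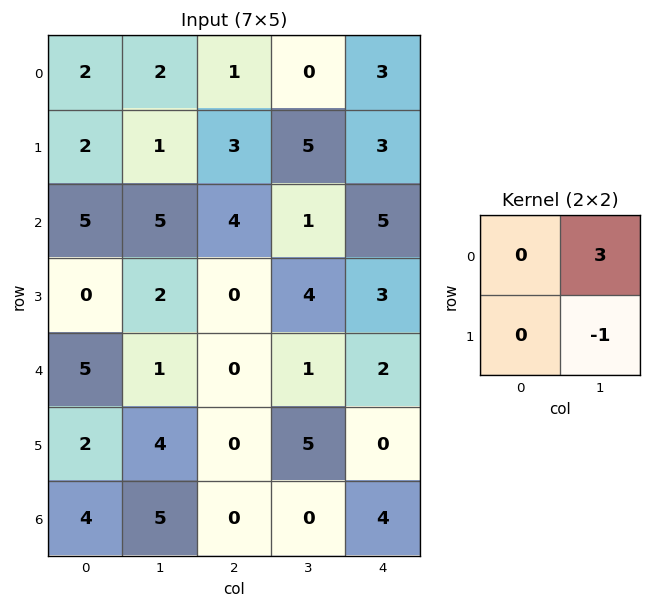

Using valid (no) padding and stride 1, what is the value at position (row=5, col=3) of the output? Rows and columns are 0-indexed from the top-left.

-4

The receptive field on the input at this output position is [5 0 / 0 4]. Elementwise product with the kernel and sum: 0·3 + 4·-1.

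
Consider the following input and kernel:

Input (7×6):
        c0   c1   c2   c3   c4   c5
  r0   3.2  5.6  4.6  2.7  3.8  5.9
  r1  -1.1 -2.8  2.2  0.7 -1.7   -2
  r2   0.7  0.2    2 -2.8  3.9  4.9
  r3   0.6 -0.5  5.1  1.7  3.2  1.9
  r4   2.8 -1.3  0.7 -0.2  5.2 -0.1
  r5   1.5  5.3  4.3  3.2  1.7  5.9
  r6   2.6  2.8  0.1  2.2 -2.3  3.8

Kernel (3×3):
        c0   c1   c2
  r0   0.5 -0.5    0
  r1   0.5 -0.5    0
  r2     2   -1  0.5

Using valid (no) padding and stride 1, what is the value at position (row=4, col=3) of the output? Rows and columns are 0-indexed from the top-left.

6.65

The receptive field on the input at this output position is [-0.2 5.2 -0.1 / 3.2 1.7 5.9 / 2.2 -2.3 3.8]. Elementwise product with the kernel and sum: -0.2·0.5 + 5.2·-0.5 + 3.2·0.5 + 1.7·-0.5 + 2.2·2 + -2.3·-1 + 3.8·0.5.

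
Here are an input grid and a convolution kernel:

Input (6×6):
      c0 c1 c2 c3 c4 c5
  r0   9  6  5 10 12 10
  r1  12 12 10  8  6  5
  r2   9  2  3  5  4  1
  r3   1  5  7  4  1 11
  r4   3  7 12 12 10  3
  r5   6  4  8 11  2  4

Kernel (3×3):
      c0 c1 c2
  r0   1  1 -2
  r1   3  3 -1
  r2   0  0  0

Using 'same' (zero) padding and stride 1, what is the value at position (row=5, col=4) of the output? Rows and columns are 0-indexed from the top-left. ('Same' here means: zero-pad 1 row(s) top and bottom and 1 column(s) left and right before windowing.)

The receptive field on the zero-padded input at this output position is [12 10 3 / 11 2 4 / 0 0 0]. Elementwise product with the kernel and sum: 12·1 + 10·1 + 3·-2 + 11·3 + 2·3 + 4·-1.

51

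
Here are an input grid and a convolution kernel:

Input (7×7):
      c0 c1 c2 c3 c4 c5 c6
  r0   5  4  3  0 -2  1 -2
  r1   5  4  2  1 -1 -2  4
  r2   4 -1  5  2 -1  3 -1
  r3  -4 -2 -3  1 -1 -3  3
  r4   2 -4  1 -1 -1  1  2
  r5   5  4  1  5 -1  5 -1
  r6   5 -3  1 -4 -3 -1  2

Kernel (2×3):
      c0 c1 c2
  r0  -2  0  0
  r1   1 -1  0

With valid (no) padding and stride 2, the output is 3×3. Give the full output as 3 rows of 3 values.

Output[0,0]: The receptive field on the input at this output position is [5 4 3 / 5 4 2]. Elementwise product with the kernel and sum: 5·-2 + 5·1 + 4·-1.
Output[0,1]: The receptive field on the input at this output position is [3 0 -2 / 2 1 -1]. Elementwise product with the kernel and sum: 3·-2 + 2·1 + 1·-1.

-9 -5 5
-10 -14 4
-3 -6 -4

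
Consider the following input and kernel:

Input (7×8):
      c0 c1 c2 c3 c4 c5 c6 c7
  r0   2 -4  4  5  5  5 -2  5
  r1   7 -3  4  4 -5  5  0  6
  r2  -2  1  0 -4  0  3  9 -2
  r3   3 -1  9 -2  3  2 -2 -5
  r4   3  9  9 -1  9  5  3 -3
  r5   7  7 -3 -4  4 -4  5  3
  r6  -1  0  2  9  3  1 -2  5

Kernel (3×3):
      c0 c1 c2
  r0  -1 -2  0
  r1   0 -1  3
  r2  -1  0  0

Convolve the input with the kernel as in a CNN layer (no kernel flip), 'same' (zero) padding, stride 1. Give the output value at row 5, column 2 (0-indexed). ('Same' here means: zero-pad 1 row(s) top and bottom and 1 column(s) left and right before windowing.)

The receptive field on the zero-padded input at this output position is [9 9 -1 / 7 -3 -4 / 0 2 9]. Elementwise product with the kernel and sum: 9·-1 + 9·-2 + -3·-1 + -4·3 + 0·-1.

-36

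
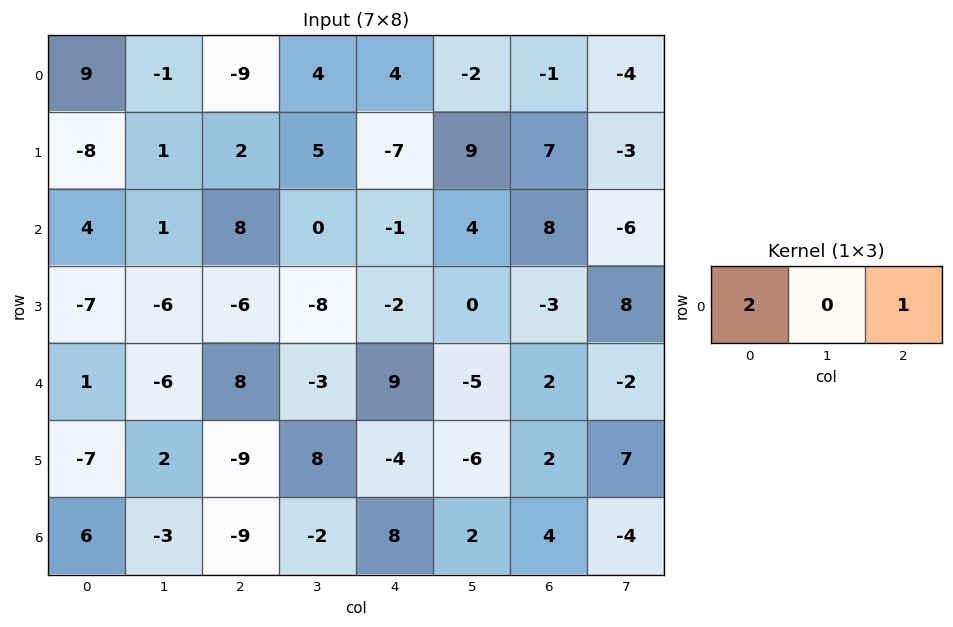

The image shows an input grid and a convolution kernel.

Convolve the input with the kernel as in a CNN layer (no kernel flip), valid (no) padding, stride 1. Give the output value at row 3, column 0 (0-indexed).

The receptive field on the input at this output position is [-7 -6 -6]. Elementwise product with the kernel and sum: -7·2 + -6·1.

-20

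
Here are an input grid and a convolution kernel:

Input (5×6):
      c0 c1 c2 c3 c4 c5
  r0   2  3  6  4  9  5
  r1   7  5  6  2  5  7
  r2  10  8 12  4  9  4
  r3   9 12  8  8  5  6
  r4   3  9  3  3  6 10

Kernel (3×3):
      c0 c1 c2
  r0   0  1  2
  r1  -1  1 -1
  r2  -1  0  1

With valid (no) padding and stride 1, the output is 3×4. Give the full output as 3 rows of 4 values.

Output[0,0]: The receptive field on the input at this output position is [2 3 6 / 7 5 6 / 10 8 12]. Elementwise product with the kernel and sum: 3·1 + 6·2 + 7·-1 + 5·1 + 6·-1 + 10·-1 + 12·1.
Output[0,1]: The receptive field on the input at this output position is [3 6 4 / 5 6 2 / 8 12 4]. Elementwise product with the kernel and sum: 6·1 + 4·2 + 5·-1 + 6·1 + 2·-1 + 8·-1 + 4·1.

9 9 10 15
2 6 -8 18
27 2 20 15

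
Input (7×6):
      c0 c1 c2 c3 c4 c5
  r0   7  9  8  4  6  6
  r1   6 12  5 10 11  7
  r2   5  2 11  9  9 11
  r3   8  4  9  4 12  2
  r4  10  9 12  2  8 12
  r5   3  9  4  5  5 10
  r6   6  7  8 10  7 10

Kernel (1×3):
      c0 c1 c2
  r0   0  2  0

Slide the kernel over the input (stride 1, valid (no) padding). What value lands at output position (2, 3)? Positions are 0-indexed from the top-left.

18

The receptive field on the input at this output position is [9 9 11]. Elementwise product with the kernel and sum: 9·2.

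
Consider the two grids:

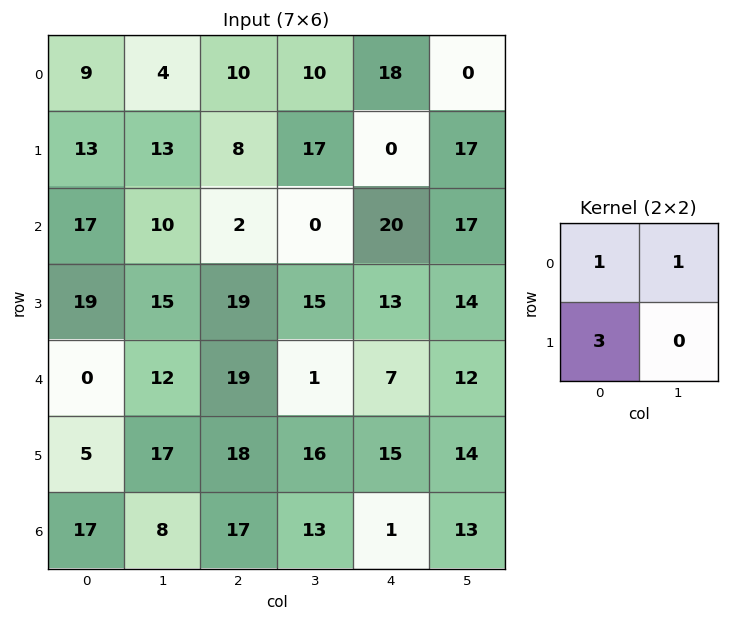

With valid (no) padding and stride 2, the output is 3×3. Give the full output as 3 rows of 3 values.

Output[0,0]: The receptive field on the input at this output position is [9 4 / 13 13]. Elementwise product with the kernel and sum: 9·1 + 4·1 + 13·3.

52 44 18
84 59 76
27 74 64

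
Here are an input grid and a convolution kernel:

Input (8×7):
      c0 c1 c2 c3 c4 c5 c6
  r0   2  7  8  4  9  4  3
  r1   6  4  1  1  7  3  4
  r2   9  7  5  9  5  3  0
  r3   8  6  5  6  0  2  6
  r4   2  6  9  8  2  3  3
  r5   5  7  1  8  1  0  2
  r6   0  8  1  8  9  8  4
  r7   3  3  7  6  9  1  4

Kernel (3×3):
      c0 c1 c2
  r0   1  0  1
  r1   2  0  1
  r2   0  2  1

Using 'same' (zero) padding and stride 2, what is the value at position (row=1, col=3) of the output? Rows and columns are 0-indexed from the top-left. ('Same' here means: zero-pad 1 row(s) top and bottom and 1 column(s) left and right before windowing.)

The receptive field on the zero-padded input at this output position is [3 4 0 / 3 0 0 / 2 6 0]. Elementwise product with the kernel and sum: 3·1 + 0·1 + 3·2 + 0·1 + 6·2 + 0·1.

21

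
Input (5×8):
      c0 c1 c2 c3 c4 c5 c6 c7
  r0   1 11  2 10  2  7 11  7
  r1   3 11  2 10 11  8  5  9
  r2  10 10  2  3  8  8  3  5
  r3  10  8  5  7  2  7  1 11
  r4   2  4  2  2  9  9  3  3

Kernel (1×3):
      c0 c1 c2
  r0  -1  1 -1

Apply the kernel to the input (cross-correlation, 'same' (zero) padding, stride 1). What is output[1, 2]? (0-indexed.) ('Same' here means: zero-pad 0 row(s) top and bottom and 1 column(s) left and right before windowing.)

-19

The receptive field on the zero-padded input at this output position is [11 2 10]. Elementwise product with the kernel and sum: 11·-1 + 2·1 + 10·-1.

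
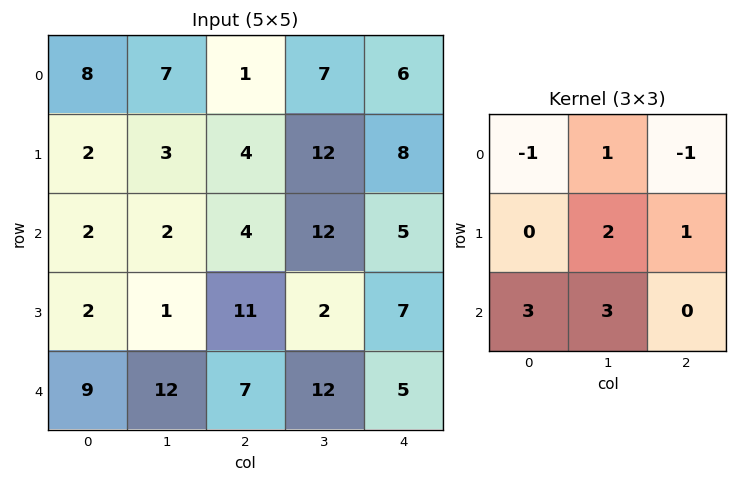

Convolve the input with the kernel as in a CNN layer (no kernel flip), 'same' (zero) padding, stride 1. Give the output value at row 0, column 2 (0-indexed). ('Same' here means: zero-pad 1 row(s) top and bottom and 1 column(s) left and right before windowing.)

The receptive field on the zero-padded input at this output position is [0 0 0 / 7 1 7 / 3 4 12]. Elementwise product with the kernel and sum: 0·-1 + 0·1 + 0·-1 + 1·2 + 7·1 + 3·3 + 4·3.

30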